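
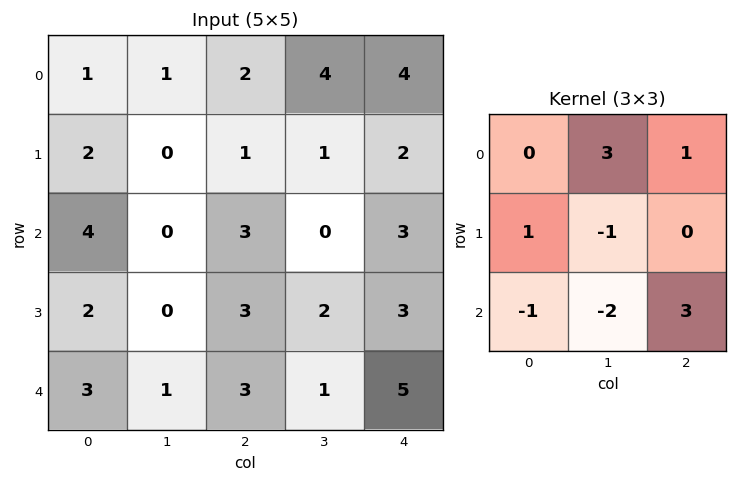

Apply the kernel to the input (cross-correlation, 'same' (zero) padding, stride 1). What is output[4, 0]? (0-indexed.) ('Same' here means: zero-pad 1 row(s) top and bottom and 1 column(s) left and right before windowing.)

3

The receptive field on the zero-padded input at this output position is [0 2 0 / 0 3 1 / 0 0 0]. Elementwise product with the kernel and sum: 2·3 + 0·1 + 0·1 + 3·-1 + 0·-1 + 0·-2 + 0·3.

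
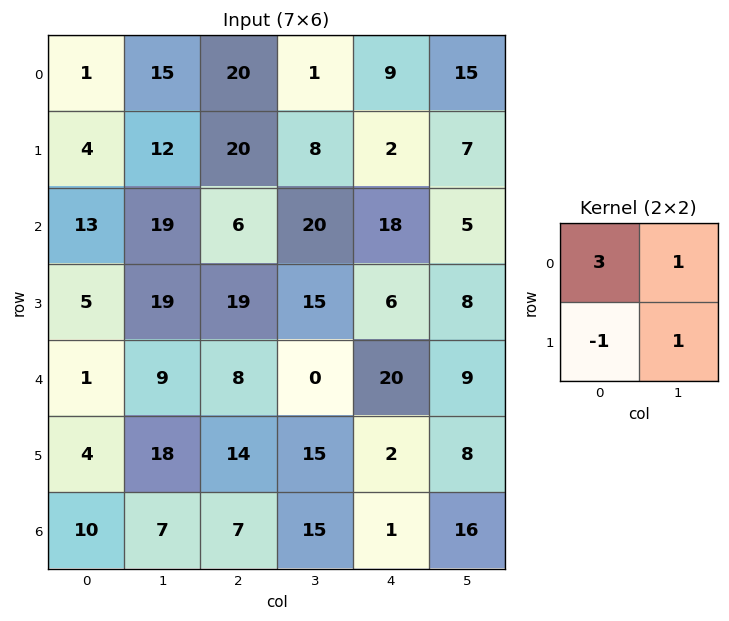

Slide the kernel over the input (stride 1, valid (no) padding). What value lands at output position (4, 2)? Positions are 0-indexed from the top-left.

25

The receptive field on the input at this output position is [8 0 / 14 15]. Elementwise product with the kernel and sum: 8·3 + 0·1 + 14·-1 + 15·1.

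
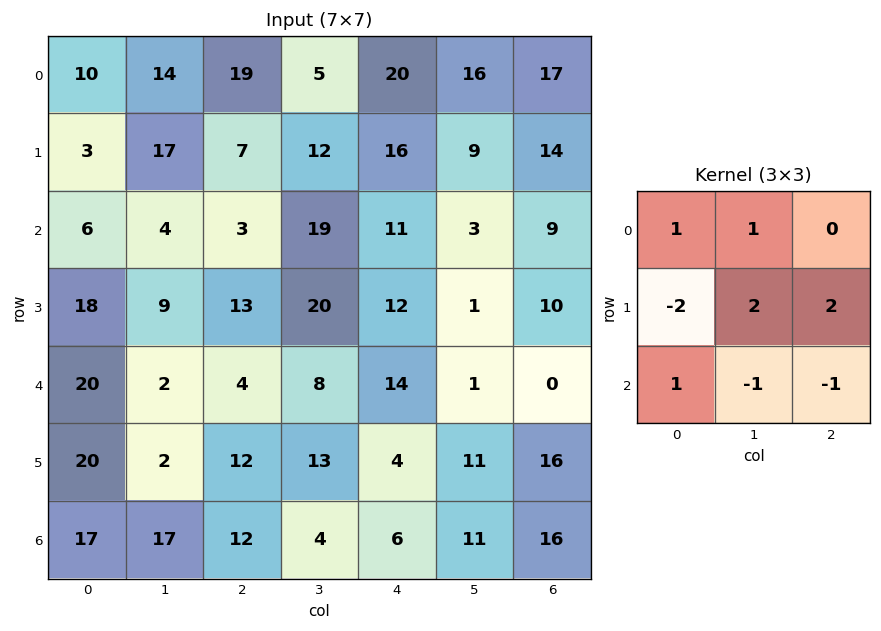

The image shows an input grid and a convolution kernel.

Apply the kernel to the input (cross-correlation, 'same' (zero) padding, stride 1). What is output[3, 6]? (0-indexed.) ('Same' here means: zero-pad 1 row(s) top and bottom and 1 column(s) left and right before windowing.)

The receptive field on the zero-padded input at this output position is [3 9 0 / 1 10 0 / 1 0 0]. Elementwise product with the kernel and sum: 3·1 + 9·1 + 1·-2 + 10·2 + 0·2 + 1·1 + 0·-1 + 0·-1.

31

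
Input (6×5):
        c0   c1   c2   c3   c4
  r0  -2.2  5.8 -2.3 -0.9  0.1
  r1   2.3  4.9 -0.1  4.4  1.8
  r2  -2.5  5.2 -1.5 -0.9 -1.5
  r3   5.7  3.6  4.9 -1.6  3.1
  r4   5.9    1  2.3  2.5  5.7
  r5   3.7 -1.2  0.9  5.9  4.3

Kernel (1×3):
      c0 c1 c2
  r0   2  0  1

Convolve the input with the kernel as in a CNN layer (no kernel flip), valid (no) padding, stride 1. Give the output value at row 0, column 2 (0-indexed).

-4.5

The receptive field on the input at this output position is [-2.3 -0.9 0.1]. Elementwise product with the kernel and sum: -2.3·2 + 0.1·1.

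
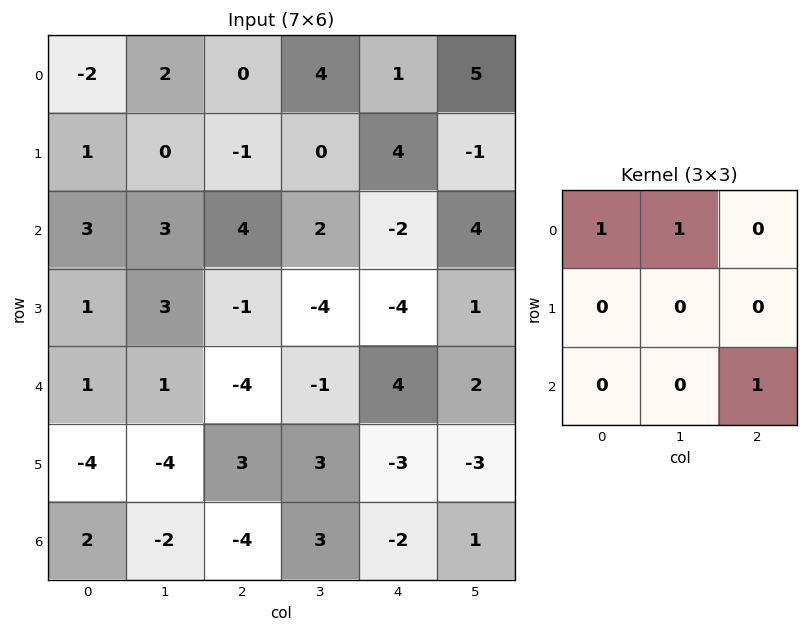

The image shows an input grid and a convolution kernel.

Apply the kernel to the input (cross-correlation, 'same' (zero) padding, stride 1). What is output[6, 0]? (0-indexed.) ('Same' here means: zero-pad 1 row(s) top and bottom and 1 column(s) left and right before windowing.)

-4

The receptive field on the zero-padded input at this output position is [0 -4 -4 / 0 2 -2 / 0 0 0]. Elementwise product with the kernel and sum: 0·1 + -4·1 + 0·1.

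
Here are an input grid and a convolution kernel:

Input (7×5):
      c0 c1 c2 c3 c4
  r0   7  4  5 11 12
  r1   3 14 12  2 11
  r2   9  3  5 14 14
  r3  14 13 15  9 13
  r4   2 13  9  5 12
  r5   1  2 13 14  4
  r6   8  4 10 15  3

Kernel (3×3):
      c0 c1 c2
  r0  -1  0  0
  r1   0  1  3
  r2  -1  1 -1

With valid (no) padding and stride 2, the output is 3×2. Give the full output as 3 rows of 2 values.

Output[0,0]: The receptive field on the input at this output position is [7 4 5 / 3 14 12 / 9 3 5]. Elementwise product with the kernel and sum: 7·-1 + 14·1 + 12·3 + 9·-1 + 3·1 + 5·-1.
Output[0,1]: The receptive field on the input at this output position is [5 11 12 / 12 2 11 / 5 14 14]. Elementwise product with the kernel and sum: 5·-1 + 2·1 + 11·3 + 5·-1 + 14·1 + 14·-1.

32 25
51 27
25 19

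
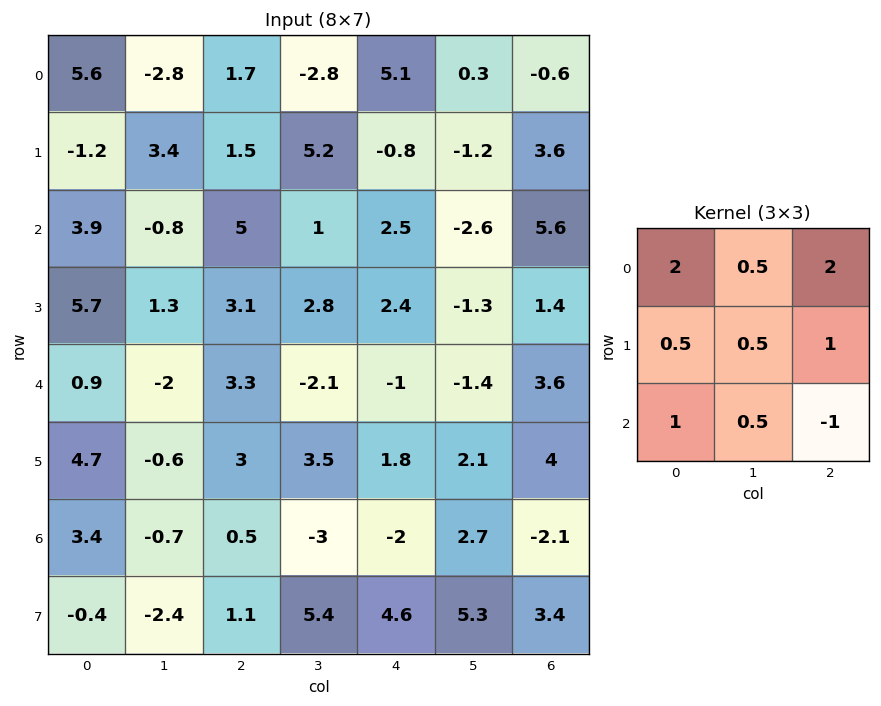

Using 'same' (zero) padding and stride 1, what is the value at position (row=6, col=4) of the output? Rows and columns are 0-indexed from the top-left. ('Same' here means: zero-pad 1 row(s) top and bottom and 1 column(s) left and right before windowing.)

The receptive field on the zero-padded input at this output position is [3.5 1.8 2.1 / -3 -2 2.7 / 5.4 4.6 5.3]. Elementwise product with the kernel and sum: 3.5·2 + 1.8·0.5 + 2.1·2 + -3·0.5 + -2·0.5 + 2.7·1 + 5.4·1 + 4.6·0.5 + 5.3·-1.

14.7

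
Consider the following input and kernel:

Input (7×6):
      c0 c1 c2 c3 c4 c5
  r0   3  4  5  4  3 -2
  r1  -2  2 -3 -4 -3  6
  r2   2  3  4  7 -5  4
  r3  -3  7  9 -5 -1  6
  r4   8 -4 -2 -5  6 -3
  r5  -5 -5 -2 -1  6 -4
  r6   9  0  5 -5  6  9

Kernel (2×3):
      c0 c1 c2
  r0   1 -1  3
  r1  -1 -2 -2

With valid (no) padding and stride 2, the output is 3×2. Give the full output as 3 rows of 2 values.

18 27
-18 -15
25 13

Output[0,0]: The receptive field on the input at this output position is [3 4 5 / -2 2 -3]. Elementwise product with the kernel and sum: 3·1 + 4·-1 + 5·3 + -2·-1 + 2·-2 + -3·-2.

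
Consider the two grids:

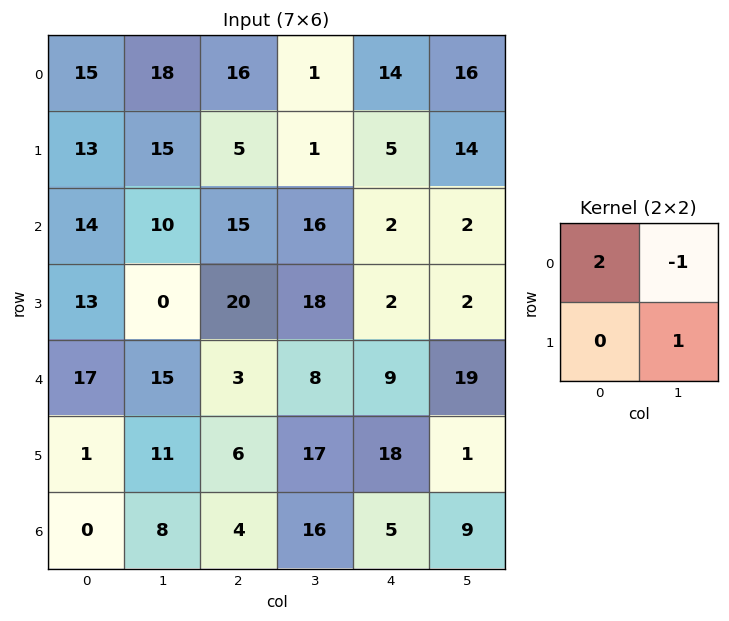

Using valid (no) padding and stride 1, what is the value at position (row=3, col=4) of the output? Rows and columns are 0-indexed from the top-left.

The receptive field on the input at this output position is [2 2 / 9 19]. Elementwise product with the kernel and sum: 2·2 + 2·-1 + 19·1.

21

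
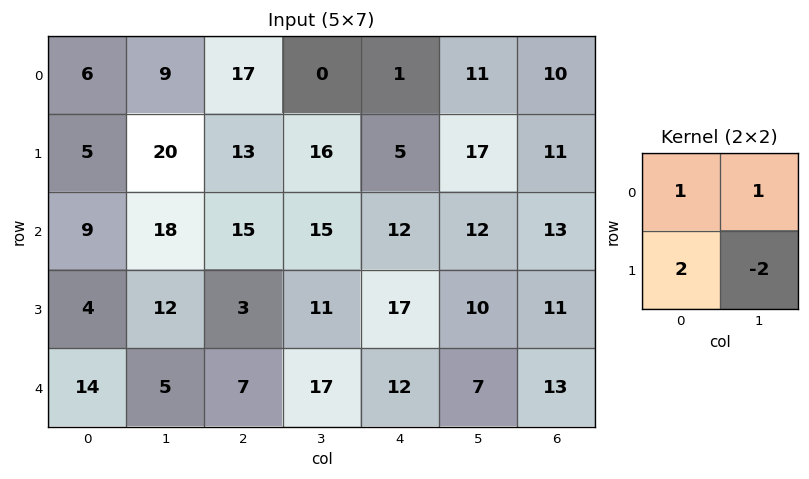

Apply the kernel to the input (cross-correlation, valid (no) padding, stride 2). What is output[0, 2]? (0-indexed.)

The receptive field on the input at this output position is [1 11 / 5 17]. Elementwise product with the kernel and sum: 1·1 + 11·1 + 5·2 + 17·-2.

-12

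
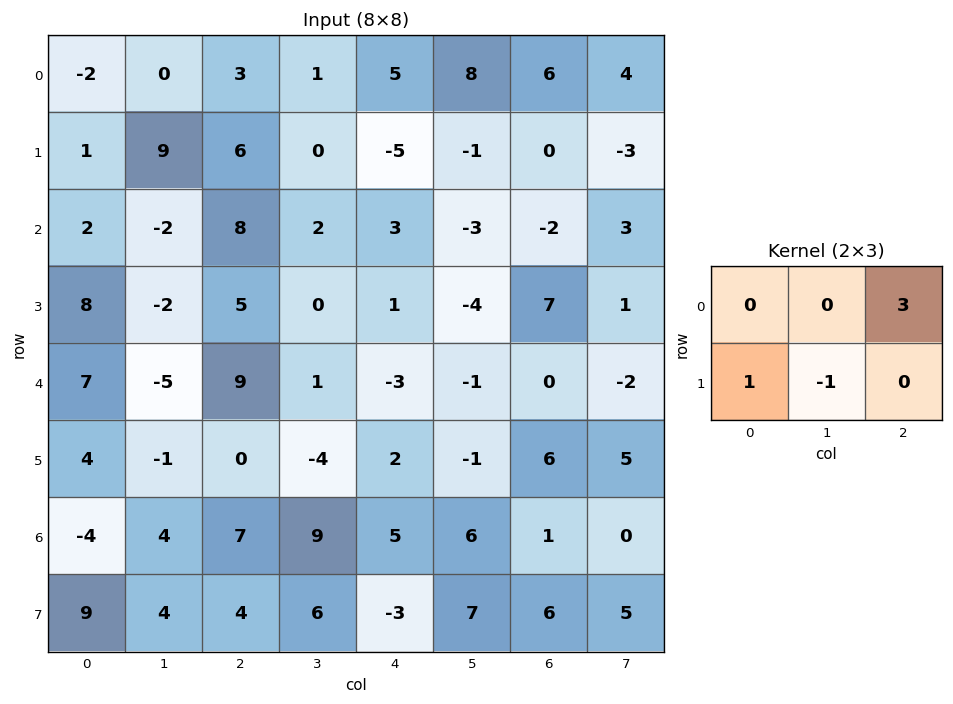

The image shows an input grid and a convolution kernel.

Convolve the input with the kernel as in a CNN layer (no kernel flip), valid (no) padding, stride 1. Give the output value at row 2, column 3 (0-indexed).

-10

The receptive field on the input at this output position is [2 3 -3 / 0 1 -4]. Elementwise product with the kernel and sum: -3·3 + 0·1 + 1·-1.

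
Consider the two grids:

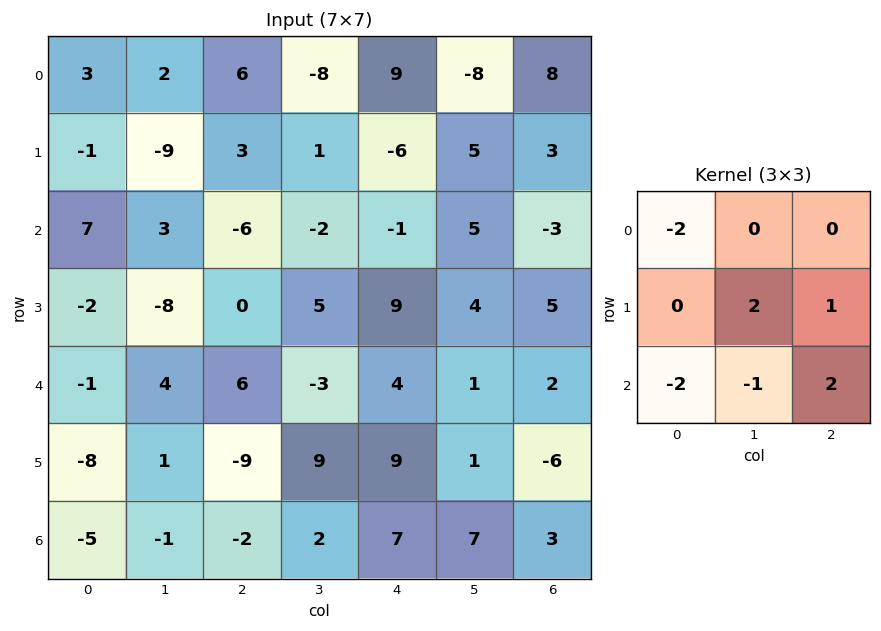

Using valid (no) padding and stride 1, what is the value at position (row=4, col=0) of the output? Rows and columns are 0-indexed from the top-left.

The receptive field on the input at this output position is [-1 4 6 / -8 1 -9 / -5 -1 -2]. Elementwise product with the kernel and sum: -1·-2 + 1·2 + -9·1 + -5·-2 + -1·-1 + -2·2.

2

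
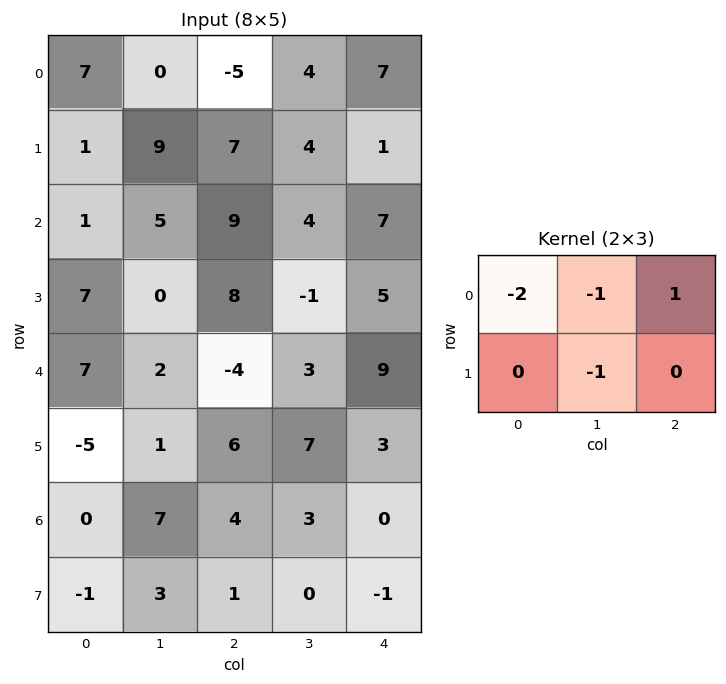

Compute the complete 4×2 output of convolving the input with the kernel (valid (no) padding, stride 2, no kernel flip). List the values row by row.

-28 9
2 -14
-21 7
-6 -11

Output[0,0]: The receptive field on the input at this output position is [7 0 -5 / 1 9 7]. Elementwise product with the kernel and sum: 7·-2 + 0·-1 + -5·1 + 9·-1.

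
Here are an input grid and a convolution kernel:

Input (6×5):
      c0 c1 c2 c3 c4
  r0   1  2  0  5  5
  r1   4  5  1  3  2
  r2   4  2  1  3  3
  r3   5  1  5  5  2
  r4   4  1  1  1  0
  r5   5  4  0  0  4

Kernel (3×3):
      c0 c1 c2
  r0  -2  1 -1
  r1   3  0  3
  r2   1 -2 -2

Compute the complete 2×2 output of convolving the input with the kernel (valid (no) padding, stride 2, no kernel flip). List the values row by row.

Output[0,0]: The receptive field on the input at this output position is [1 2 0 / 4 5 1 / 4 2 1]. Elementwise product with the kernel and sum: 1·-2 + 2·1 + 0·-1 + 4·3 + 1·3 + 4·1 + 2·-2 + 1·-2.

13 -2
23 18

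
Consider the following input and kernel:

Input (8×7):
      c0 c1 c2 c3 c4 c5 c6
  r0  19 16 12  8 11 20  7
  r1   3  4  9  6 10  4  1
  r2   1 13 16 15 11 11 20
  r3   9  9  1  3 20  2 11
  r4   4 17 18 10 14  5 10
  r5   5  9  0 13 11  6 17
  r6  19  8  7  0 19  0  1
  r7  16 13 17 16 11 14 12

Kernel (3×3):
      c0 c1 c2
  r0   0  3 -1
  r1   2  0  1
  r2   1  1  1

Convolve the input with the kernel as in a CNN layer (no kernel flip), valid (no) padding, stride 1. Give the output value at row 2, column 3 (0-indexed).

59

The receptive field on the input at this output position is [15 11 11 / 3 20 2 / 10 14 5]. Elementwise product with the kernel and sum: 11·3 + 11·-1 + 3·2 + 2·1 + 10·1 + 14·1 + 5·1.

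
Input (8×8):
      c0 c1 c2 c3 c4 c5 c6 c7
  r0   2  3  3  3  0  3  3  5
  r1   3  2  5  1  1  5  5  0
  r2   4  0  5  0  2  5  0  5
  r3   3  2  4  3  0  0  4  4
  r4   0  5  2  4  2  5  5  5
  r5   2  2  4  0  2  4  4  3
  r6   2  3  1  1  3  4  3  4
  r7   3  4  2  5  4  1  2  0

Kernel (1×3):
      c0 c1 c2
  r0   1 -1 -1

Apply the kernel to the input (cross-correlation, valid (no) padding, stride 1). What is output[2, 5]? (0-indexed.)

0

The receptive field on the input at this output position is [5 0 5]. Elementwise product with the kernel and sum: 5·1 + 0·-1 + 5·-1.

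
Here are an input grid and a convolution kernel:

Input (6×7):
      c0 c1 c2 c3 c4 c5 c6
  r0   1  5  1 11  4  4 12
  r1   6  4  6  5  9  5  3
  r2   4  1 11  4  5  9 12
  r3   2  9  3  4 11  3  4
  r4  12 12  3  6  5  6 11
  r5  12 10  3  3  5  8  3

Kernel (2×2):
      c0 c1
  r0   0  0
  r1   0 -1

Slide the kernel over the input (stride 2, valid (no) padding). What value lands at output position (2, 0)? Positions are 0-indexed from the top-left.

The receptive field on the input at this output position is [12 12 / 12 10]. Elementwise product with the kernel and sum: 10·-1.

-10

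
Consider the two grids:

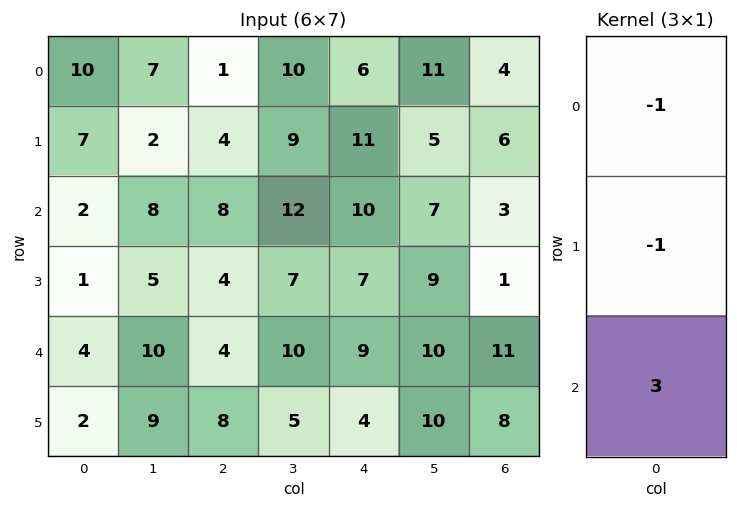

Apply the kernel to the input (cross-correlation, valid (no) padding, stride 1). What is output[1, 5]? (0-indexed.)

15

The receptive field on the input at this output position is [5 / 7 / 9]. Elementwise product with the kernel and sum: 5·-1 + 7·-1 + 9·3.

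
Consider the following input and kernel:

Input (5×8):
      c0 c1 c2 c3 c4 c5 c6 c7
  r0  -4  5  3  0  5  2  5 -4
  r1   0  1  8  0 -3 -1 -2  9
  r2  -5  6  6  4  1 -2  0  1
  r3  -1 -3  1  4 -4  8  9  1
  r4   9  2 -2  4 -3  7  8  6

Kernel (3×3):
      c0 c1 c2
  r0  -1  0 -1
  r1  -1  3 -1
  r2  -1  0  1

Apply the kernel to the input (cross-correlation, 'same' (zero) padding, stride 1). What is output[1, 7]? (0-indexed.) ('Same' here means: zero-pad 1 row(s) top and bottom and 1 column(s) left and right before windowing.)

The receptive field on the zero-padded input at this output position is [5 -4 0 / -2 9 0 / 0 1 0]. Elementwise product with the kernel and sum: 5·-1 + 0·-1 + -2·-1 + 9·3 + 0·-1 + 0·-1 + 0·1.

24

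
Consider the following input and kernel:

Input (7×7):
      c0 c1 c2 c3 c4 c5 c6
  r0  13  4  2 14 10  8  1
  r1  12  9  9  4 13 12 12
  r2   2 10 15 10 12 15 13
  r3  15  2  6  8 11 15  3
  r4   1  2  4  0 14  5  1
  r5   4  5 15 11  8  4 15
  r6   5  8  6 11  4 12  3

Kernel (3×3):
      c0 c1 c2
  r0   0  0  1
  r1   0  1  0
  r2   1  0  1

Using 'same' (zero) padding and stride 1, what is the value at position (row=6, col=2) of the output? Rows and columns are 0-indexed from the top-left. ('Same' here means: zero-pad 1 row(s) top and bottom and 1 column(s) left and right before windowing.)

17

The receptive field on the zero-padded input at this output position is [5 15 11 / 8 6 11 / 0 0 0]. Elementwise product with the kernel and sum: 11·1 + 6·1 + 0·1 + 0·1.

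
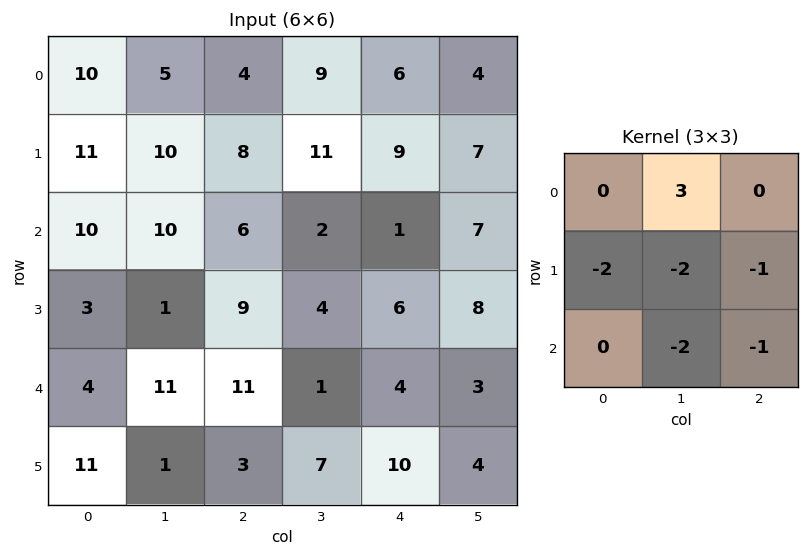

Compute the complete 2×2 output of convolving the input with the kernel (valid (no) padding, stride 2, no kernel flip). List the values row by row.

-61 -25
-20 -32

Output[0,0]: The receptive field on the input at this output position is [10 5 4 / 11 10 8 / 10 10 6]. Elementwise product with the kernel and sum: 5·3 + 11·-2 + 10·-2 + 8·-1 + 10·-2 + 6·-1.
Output[0,1]: The receptive field on the input at this output position is [4 9 6 / 8 11 9 / 6 2 1]. Elementwise product with the kernel and sum: 9·3 + 8·-2 + 11·-2 + 9·-1 + 2·-2 + 1·-1.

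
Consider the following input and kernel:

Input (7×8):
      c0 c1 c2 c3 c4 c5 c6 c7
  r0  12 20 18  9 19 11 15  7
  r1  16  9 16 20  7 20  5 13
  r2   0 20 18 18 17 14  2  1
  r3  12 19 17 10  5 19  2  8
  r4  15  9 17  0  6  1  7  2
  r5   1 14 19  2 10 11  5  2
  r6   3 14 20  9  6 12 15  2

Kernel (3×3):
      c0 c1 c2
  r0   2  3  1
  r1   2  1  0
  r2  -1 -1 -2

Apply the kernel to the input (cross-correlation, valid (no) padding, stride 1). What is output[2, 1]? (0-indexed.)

141

The receptive field on the input at this output position is [20 18 18 / 19 17 10 / 9 17 0]. Elementwise product with the kernel and sum: 20·2 + 18·3 + 18·1 + 19·2 + 17·1 + 9·-1 + 17·-1 + 0·-2.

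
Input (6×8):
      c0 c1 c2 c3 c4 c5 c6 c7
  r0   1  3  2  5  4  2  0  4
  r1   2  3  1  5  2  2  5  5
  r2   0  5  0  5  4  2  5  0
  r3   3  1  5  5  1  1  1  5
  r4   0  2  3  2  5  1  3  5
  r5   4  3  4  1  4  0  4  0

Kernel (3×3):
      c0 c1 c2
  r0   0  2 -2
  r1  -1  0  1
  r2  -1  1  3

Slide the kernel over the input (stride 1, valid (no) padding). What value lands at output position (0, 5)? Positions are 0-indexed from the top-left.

The receptive field on the input at this output position is [2 0 4 / 2 5 5 / 2 5 0]. Elementwise product with the kernel and sum: 0·2 + 4·-2 + 2·-1 + 5·1 + 2·-1 + 5·1 + 0·3.

-2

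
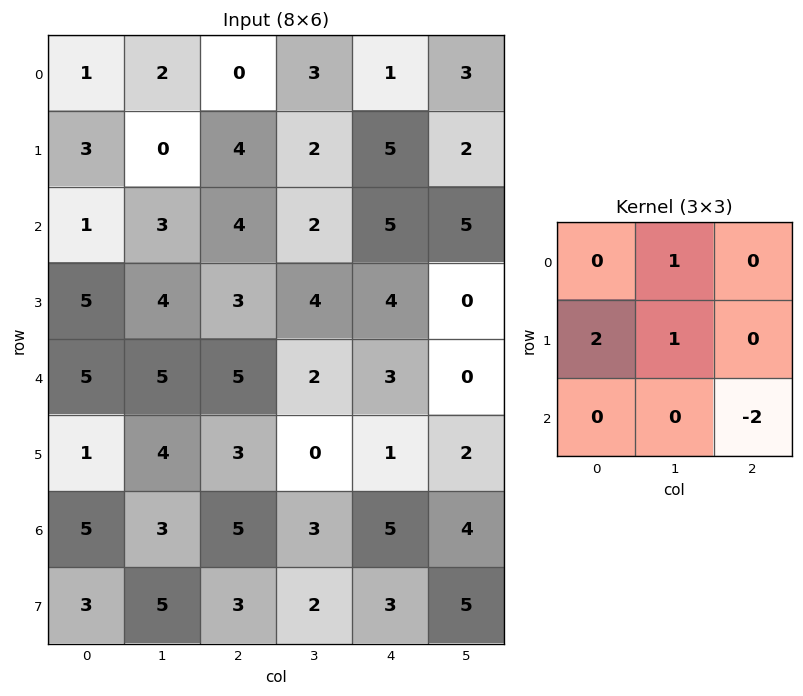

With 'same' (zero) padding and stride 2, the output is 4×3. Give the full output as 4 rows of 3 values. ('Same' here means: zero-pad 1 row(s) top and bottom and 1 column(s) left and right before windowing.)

1 0 3
-4 6 14
2 18 7
-4 10 2

Output[0,0]: The receptive field on the zero-padded input at this output position is [0 0 0 / 0 1 2 / 0 3 0]. Elementwise product with the kernel and sum: 0·1 + 0·2 + 1·1 + 0·-2.
Output[0,1]: The receptive field on the zero-padded input at this output position is [0 0 0 / 2 0 3 / 0 4 2]. Elementwise product with the kernel and sum: 0·1 + 2·2 + 0·1 + 2·-2.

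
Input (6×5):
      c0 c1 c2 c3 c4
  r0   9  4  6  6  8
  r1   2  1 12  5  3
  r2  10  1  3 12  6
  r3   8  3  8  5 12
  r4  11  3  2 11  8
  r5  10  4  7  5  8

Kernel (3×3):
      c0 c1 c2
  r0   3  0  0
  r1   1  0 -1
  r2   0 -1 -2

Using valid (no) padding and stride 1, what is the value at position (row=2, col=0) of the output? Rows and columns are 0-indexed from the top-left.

23

The receptive field on the input at this output position is [10 1 3 / 8 3 8 / 11 3 2]. Elementwise product with the kernel and sum: 10·3 + 8·1 + 8·-1 + 3·-1 + 2·-2.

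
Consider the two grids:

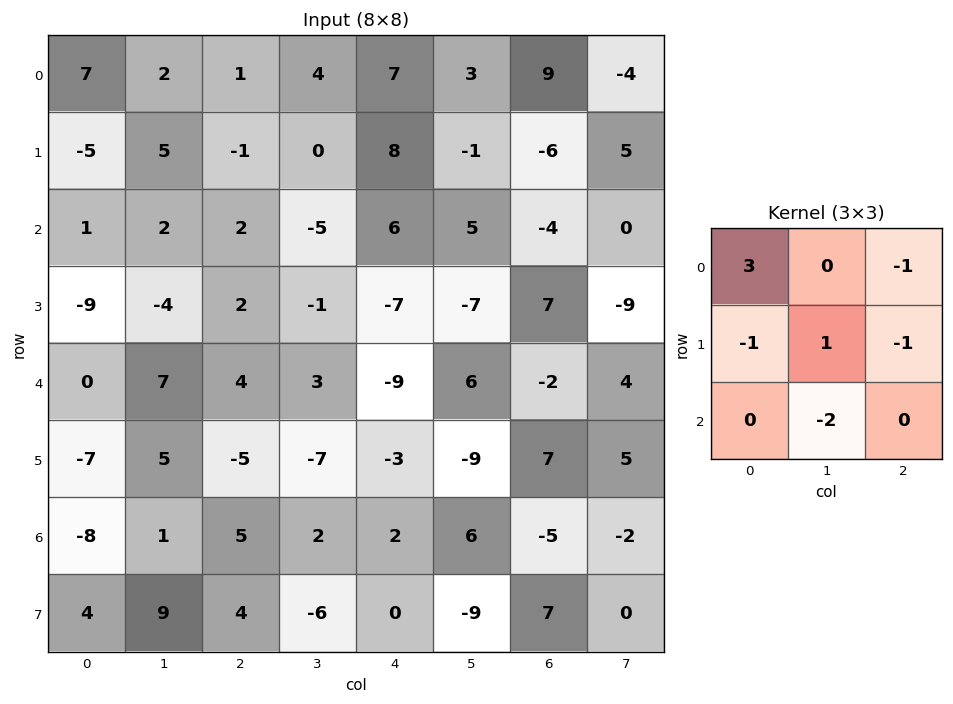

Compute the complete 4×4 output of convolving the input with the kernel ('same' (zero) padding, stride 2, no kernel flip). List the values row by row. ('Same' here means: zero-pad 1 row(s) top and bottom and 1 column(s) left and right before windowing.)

Output[0,0]: The receptive field on the zero-padded input at this output position is [0 0 0 / 0 7 2 / 0 -5 5]. Elementwise product with the kernel and sum: 0·3 + 0·-1 + 0·-1 + 7·1 + 2·-1 + -5·-2.

15 -3 -16 22
12 16 21 -31
11 -7 -8 -38
-22 16 -18 -55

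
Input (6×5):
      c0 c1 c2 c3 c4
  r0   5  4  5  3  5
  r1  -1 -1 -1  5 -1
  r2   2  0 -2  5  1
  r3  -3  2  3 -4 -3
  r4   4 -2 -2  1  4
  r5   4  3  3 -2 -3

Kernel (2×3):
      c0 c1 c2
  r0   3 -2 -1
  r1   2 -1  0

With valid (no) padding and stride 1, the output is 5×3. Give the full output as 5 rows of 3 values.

Output[0,0]: The receptive field on the input at this output position is [5 4 5 / -1 -1 -1]. Elementwise product with the kernel and sum: 5·3 + 4·-2 + 5·-1 + -1·2 + -1·-1.
Output[0,1]: The receptive field on the input at this output position is [4 5 3 / -1 -1 5]. Elementwise product with the kernel and sum: 4·3 + 5·-2 + 3·-1 + -1·2 + -1·-1.

1 -2 -3
4 -4 -21
0 0 -7
-6 2 15
23 0 -4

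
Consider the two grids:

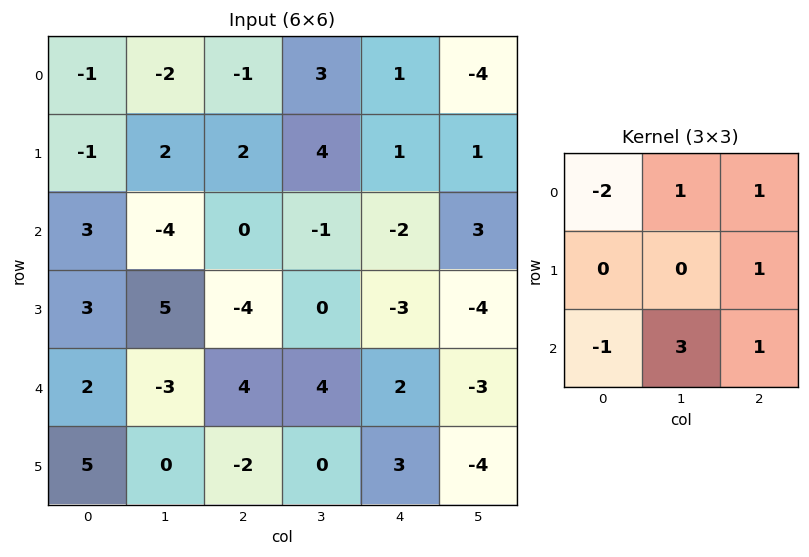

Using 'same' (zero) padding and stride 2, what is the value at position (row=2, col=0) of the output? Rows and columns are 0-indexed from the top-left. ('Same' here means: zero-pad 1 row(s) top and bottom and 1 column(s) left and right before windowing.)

The receptive field on the zero-padded input at this output position is [0 3 5 / 0 2 -3 / 0 5 0]. Elementwise product with the kernel and sum: 0·-2 + 3·1 + 5·1 + -3·1 + 0·-1 + 5·3 + 0·1.

20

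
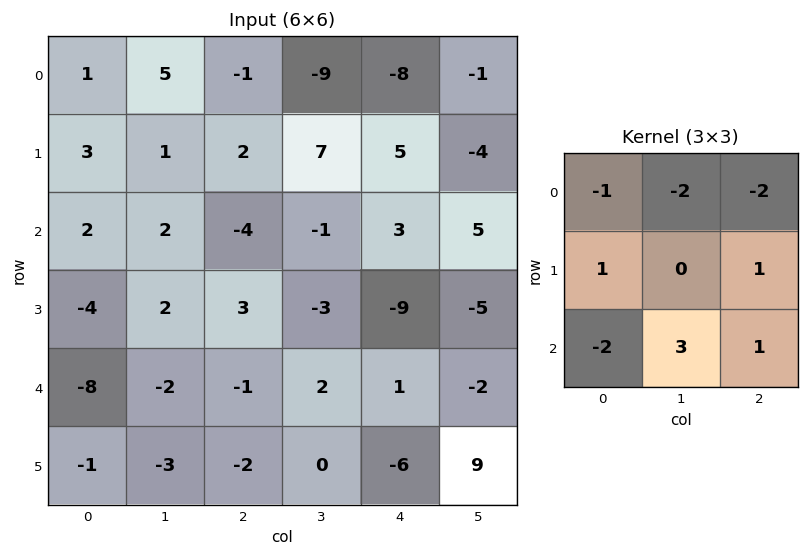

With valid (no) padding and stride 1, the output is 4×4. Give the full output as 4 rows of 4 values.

-6 6 50 46
6 -16 -51 -31
10 10 3 -26
-24 -2 19 22

Output[0,0]: The receptive field on the input at this output position is [1 5 -1 / 3 1 2 / 2 2 -4]. Elementwise product with the kernel and sum: 1·-1 + 5·-2 + -1·-2 + 3·1 + 2·1 + 2·-2 + 2·3 + -4·1.
Output[0,1]: The receptive field on the input at this output position is [5 -1 -9 / 1 2 7 / 2 -4 -1]. Elementwise product with the kernel and sum: 5·-1 + -1·-2 + -9·-2 + 1·1 + 7·1 + 2·-2 + -4·3 + -1·1.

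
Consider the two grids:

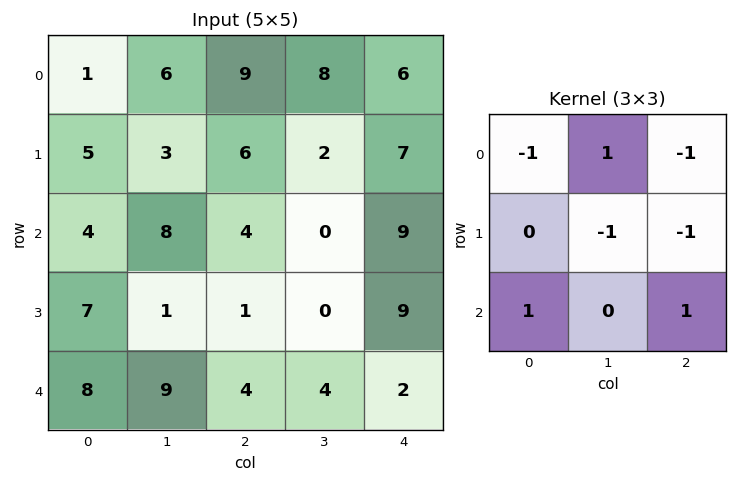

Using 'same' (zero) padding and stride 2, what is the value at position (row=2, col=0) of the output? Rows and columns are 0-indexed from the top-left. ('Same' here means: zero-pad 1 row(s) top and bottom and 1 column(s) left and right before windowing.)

The receptive field on the zero-padded input at this output position is [0 7 1 / 0 8 9 / 0 0 0]. Elementwise product with the kernel and sum: 0·-1 + 7·1 + 1·-1 + 8·-1 + 9·-1 + 0·1 + 0·1.

-11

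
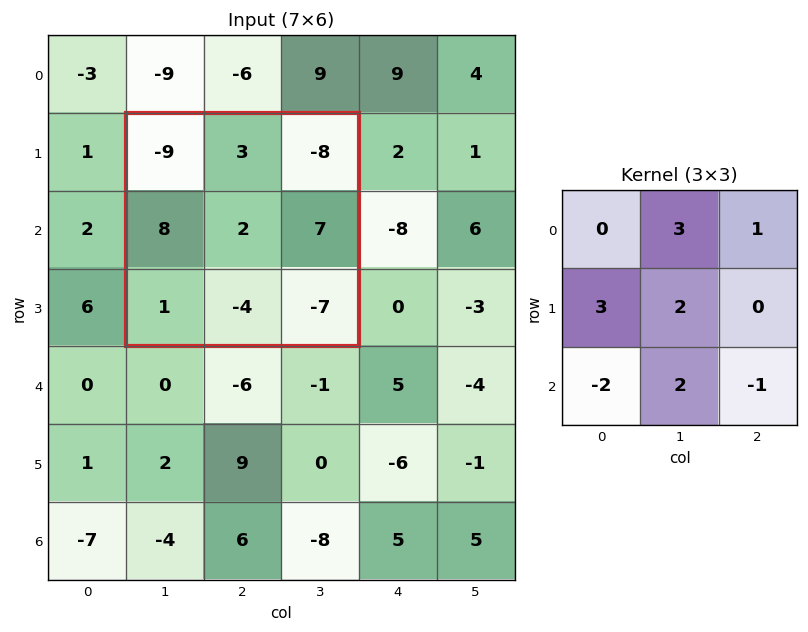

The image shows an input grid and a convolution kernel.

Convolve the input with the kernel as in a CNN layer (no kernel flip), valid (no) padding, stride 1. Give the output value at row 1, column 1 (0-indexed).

26

The receptive field on the input at this output position is [-9 3 -8 / 8 2 7 / 1 -4 -7]. Elementwise product with the kernel and sum: 3·3 + -8·1 + 8·3 + 2·2 + 1·-2 + -4·2 + -7·-1.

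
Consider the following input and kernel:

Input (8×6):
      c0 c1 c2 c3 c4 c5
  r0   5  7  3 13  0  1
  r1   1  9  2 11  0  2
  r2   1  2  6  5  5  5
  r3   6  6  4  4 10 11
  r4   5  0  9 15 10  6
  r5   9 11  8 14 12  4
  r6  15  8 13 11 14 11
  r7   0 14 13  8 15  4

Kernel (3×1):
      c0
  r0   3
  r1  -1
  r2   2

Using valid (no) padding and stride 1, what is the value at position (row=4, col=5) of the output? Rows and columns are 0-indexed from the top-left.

36

The receptive field on the input at this output position is [6 / 4 / 11]. Elementwise product with the kernel and sum: 6·3 + 4·-1 + 11·2.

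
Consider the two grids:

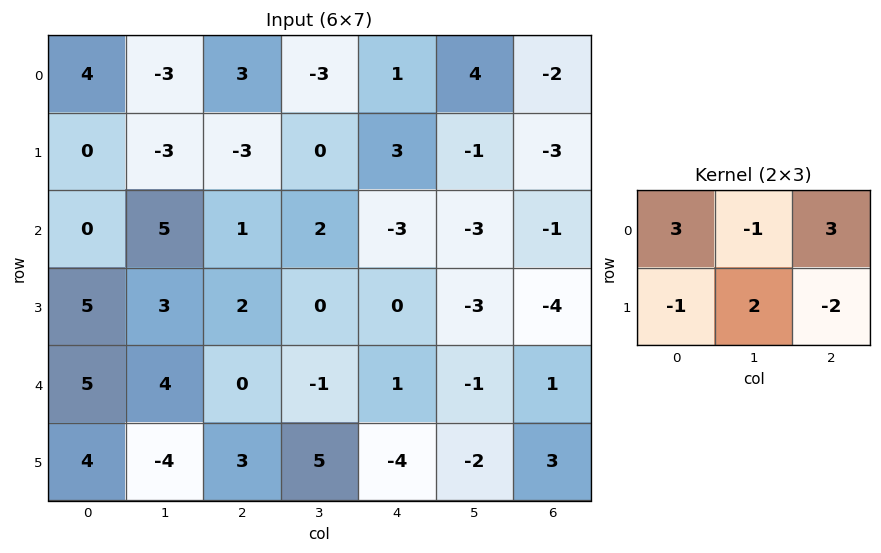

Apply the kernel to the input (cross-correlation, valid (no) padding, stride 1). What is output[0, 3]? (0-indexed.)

10

The receptive field on the input at this output position is [-3 1 4 / 0 3 -1]. Elementwise product with the kernel and sum: -3·3 + 1·-1 + 4·3 + 0·-1 + 3·2 + -1·-2.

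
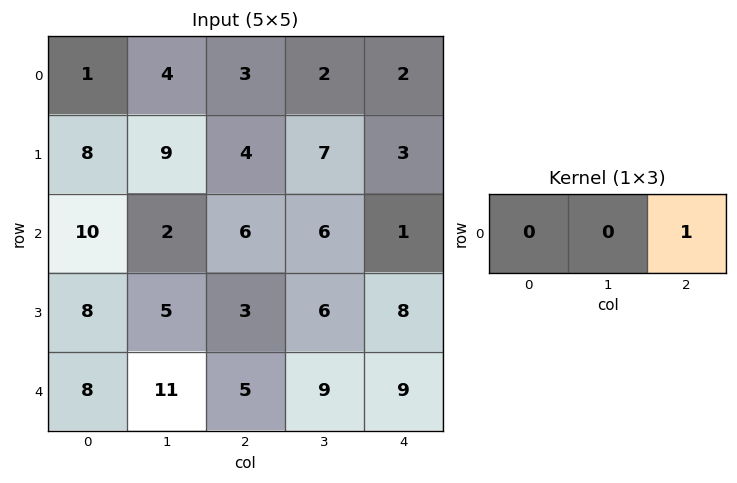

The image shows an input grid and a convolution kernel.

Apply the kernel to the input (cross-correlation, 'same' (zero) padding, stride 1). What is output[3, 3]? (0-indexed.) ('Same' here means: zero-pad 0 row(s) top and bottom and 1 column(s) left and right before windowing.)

The receptive field on the zero-padded input at this output position is [3 6 8]. Elementwise product with the kernel and sum: 8·1.

8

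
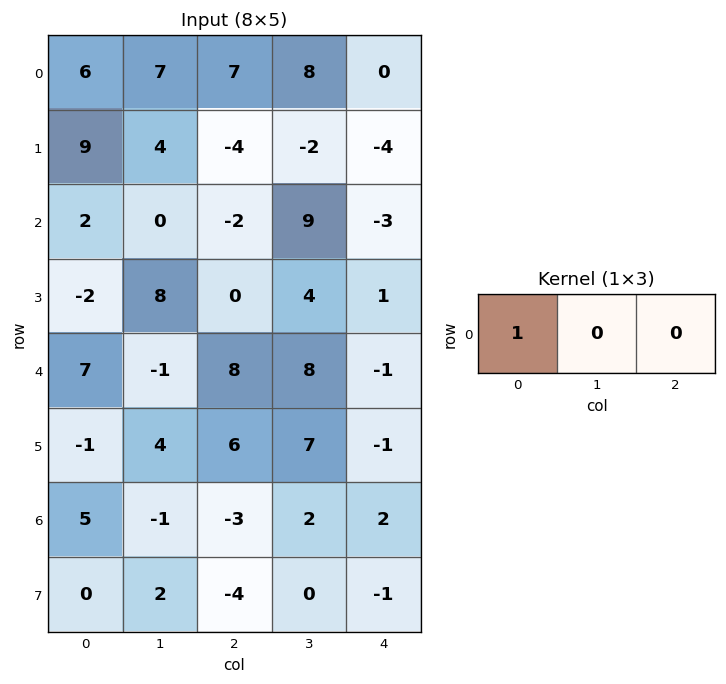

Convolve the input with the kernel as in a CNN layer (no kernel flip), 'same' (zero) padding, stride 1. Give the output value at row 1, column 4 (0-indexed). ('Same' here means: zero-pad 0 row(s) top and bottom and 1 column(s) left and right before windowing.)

The receptive field on the zero-padded input at this output position is [-2 -4 0]. Elementwise product with the kernel and sum: -2·1.

-2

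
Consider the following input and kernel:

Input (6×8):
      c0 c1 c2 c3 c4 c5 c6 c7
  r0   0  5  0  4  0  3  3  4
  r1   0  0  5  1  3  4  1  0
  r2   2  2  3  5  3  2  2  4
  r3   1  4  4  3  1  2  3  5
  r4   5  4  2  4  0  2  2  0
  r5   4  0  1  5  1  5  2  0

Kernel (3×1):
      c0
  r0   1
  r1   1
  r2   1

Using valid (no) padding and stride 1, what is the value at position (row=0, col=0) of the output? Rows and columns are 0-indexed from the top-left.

The receptive field on the input at this output position is [0 / 0 / 2]. Elementwise product with the kernel and sum: 0·1 + 0·1 + 2·1.

2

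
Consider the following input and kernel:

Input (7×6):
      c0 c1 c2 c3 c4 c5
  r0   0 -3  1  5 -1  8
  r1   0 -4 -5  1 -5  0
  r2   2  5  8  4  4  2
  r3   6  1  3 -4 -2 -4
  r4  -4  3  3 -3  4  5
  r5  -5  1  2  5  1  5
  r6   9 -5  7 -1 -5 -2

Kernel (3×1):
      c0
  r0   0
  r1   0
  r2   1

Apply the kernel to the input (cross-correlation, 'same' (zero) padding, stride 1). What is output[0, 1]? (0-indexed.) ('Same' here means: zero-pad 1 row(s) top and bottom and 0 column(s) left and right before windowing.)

The receptive field on the zero-padded input at this output position is [0 / -3 / -4]. Elementwise product with the kernel and sum: -4·1.

-4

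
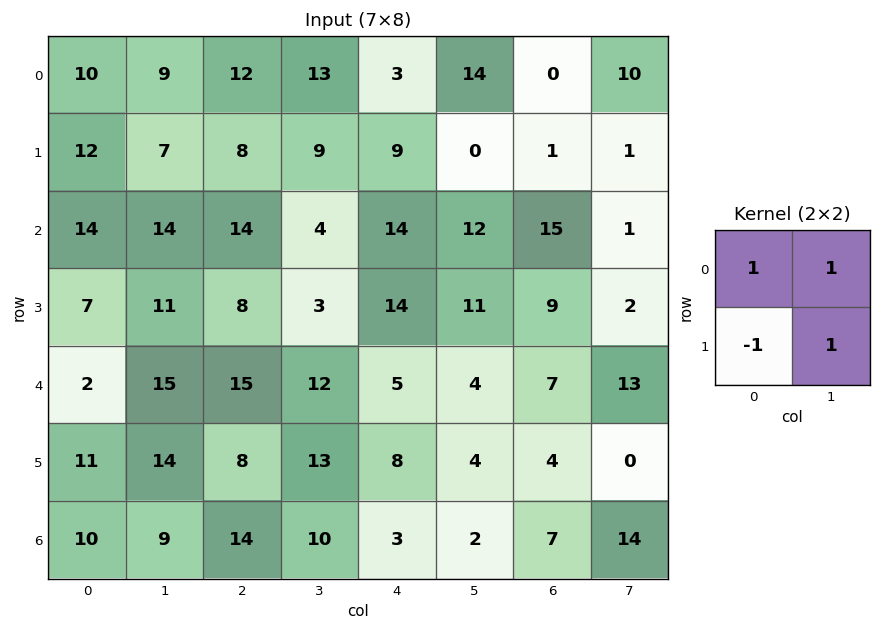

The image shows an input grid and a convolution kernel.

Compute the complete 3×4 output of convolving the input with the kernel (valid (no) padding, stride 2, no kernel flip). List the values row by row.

Output[0,0]: The receptive field on the input at this output position is [10 9 / 12 7]. Elementwise product with the kernel and sum: 10·1 + 9·1 + 12·-1 + 7·1.

14 26 8 10
32 13 23 9
20 32 5 16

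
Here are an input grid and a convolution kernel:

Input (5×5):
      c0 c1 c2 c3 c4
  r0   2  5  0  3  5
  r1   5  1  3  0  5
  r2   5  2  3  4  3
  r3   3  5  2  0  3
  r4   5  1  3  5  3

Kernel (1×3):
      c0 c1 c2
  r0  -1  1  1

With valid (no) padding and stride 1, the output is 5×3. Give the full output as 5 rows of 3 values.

Output[0,0]: The receptive field on the input at this output position is [2 5 0]. Elementwise product with the kernel and sum: 2·-1 + 5·1 + 0·1.
Output[0,1]: The receptive field on the input at this output position is [5 0 3]. Elementwise product with the kernel and sum: 5·-1 + 0·1 + 3·1.

3 -2 8
-1 2 2
0 5 4
4 -3 1
-1 7 5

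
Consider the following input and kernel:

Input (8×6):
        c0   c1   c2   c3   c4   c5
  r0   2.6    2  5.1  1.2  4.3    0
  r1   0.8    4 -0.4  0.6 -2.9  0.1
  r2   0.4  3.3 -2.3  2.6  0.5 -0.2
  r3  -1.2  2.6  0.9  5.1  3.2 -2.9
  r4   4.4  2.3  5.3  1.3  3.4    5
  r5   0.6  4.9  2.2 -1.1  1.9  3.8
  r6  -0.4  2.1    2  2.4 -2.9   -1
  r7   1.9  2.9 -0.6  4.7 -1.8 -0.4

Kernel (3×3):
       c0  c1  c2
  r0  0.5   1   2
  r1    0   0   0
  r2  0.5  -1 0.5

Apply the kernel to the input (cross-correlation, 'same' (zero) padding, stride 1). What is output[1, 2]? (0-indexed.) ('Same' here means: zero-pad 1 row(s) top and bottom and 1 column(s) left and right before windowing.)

13.75

The receptive field on the zero-padded input at this output position is [2 5.1 1.2 / 4 -0.4 0.6 / 3.3 -2.3 2.6]. Elementwise product with the kernel and sum: 2·0.5 + 5.1·1 + 1.2·2 + 3.3·0.5 + -2.3·-1 + 2.6·0.5.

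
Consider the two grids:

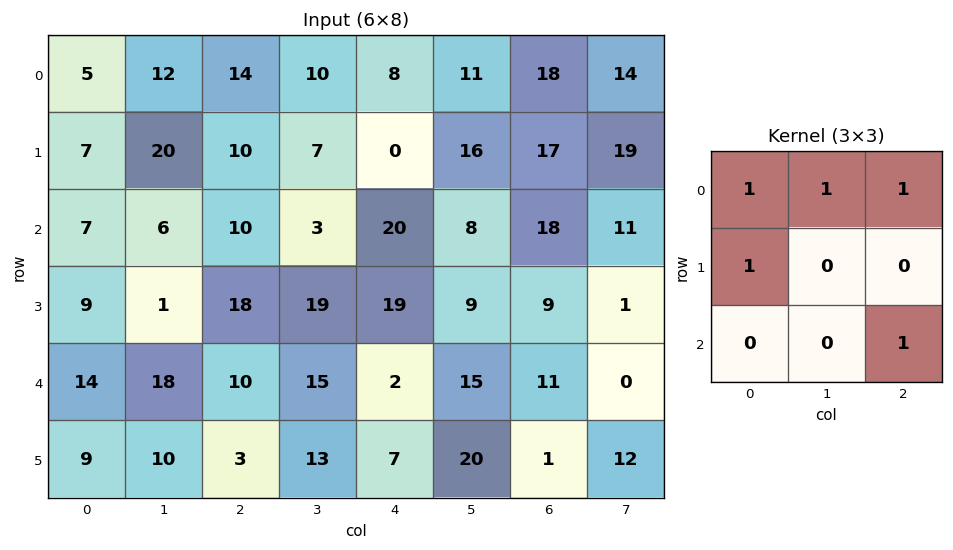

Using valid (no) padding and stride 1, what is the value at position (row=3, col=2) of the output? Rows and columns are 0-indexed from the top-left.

73

The receptive field on the input at this output position is [18 19 19 / 10 15 2 / 3 13 7]. Elementwise product with the kernel and sum: 18·1 + 19·1 + 19·1 + 10·1 + 7·1.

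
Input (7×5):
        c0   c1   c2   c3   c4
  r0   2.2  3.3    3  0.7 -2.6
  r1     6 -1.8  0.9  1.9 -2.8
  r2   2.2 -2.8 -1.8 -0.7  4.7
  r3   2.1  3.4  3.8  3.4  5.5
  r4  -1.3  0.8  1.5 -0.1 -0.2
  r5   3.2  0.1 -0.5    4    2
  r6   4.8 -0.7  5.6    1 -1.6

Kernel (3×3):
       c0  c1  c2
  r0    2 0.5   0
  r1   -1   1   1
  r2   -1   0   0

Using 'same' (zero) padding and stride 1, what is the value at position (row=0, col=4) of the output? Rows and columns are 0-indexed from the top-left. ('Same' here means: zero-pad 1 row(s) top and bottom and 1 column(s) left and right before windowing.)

The receptive field on the zero-padded input at this output position is [0 0 0 / 0.7 -2.6 0 / 1.9 -2.8 0]. Elementwise product with the kernel and sum: 0·2 + 0·0.5 + 0.7·-1 + -2.6·1 + 0·1 + 1.9·-1.

-5.2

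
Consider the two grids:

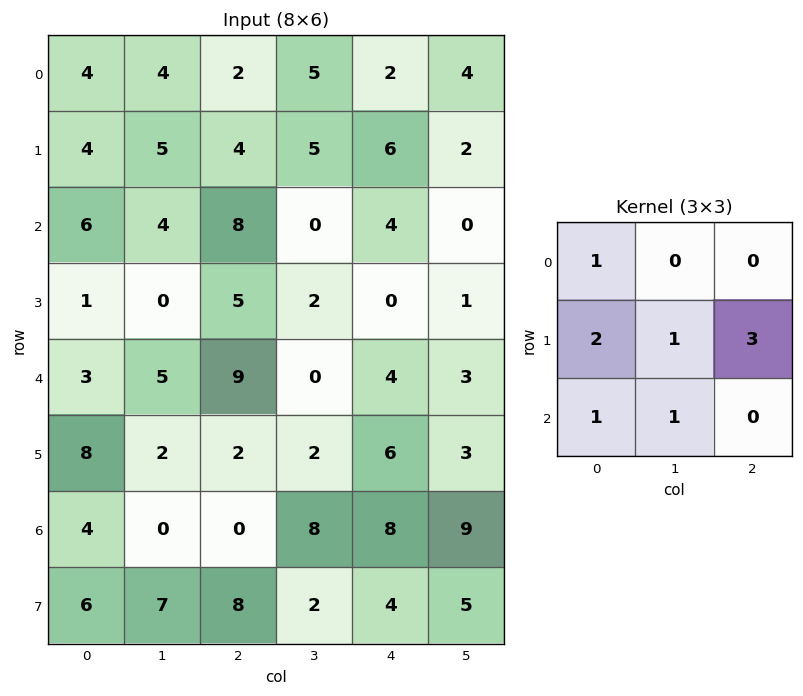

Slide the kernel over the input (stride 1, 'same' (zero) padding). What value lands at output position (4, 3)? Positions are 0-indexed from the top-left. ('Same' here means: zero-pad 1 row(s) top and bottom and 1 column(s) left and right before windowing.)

The receptive field on the zero-padded input at this output position is [5 2 0 / 9 0 4 / 2 2 6]. Elementwise product with the kernel and sum: 5·1 + 9·2 + 0·1 + 4·3 + 2·1 + 2·1.

39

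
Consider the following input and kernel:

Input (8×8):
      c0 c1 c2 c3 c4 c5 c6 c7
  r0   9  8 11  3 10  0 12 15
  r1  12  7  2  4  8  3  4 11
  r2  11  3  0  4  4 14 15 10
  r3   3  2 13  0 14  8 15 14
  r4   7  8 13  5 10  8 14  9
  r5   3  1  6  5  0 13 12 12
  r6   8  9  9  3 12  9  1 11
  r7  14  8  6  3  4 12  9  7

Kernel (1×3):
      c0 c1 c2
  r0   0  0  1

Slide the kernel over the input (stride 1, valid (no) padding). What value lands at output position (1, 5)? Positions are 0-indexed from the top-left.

11

The receptive field on the input at this output position is [3 4 11]. Elementwise product with the kernel and sum: 11·1.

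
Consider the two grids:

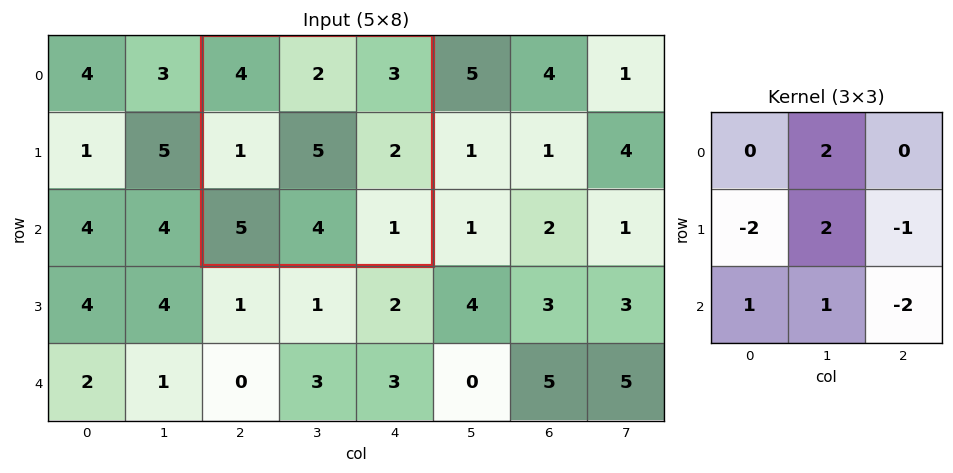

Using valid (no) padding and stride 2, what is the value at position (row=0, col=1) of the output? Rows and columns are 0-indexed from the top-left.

17

The receptive field on the input at this output position is [4 2 3 / 1 5 2 / 5 4 1]. Elementwise product with the kernel and sum: 2·2 + 1·-2 + 5·2 + 2·-1 + 5·1 + 4·1 + 1·-2.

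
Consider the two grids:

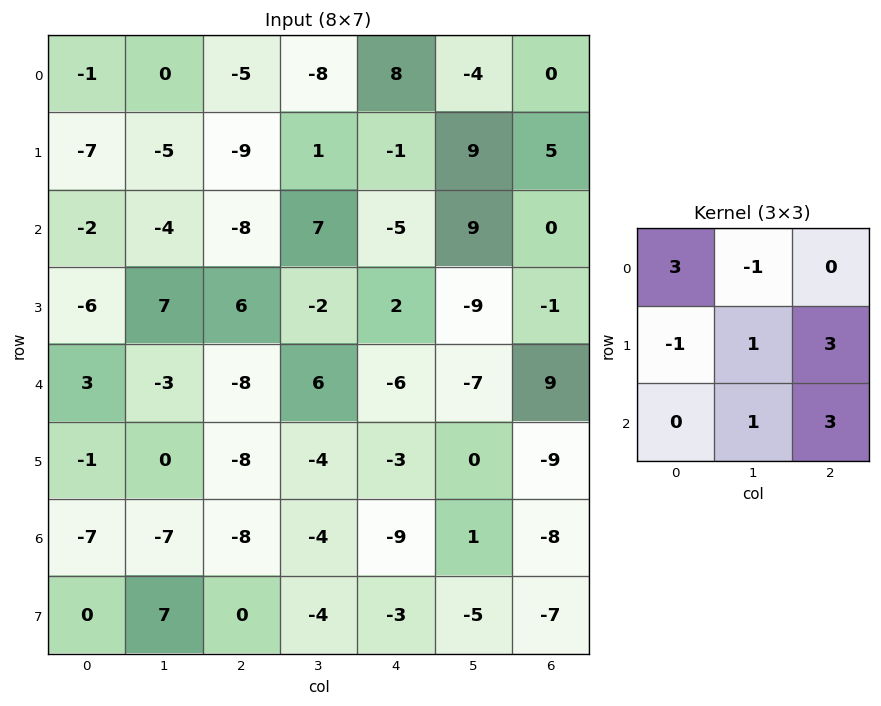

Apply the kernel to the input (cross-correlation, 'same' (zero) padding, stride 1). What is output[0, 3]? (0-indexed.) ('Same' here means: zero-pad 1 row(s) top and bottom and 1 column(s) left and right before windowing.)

19

The receptive field on the zero-padded input at this output position is [0 0 0 / -5 -8 8 / -9 1 -1]. Elementwise product with the kernel and sum: 0·3 + 0·-1 + -5·-1 + -8·1 + 8·3 + 1·1 + -1·3.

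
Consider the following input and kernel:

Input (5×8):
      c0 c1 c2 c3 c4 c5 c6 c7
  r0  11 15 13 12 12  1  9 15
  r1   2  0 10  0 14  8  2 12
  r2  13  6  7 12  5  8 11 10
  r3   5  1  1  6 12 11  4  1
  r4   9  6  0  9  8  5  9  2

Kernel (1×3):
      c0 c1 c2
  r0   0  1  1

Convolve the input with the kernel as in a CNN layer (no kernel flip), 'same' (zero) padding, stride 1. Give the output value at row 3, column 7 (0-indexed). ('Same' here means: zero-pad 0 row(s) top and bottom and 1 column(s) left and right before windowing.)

1

The receptive field on the zero-padded input at this output position is [4 1 0]. Elementwise product with the kernel and sum: 1·1 + 0·1.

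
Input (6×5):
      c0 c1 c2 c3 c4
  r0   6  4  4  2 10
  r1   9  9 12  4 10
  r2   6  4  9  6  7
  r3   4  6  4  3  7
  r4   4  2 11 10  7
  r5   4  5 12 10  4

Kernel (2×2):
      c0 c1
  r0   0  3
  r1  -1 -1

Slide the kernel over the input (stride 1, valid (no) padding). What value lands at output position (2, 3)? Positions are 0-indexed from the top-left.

The receptive field on the input at this output position is [6 7 / 3 7]. Elementwise product with the kernel and sum: 7·3 + 3·-1 + 7·-1.

11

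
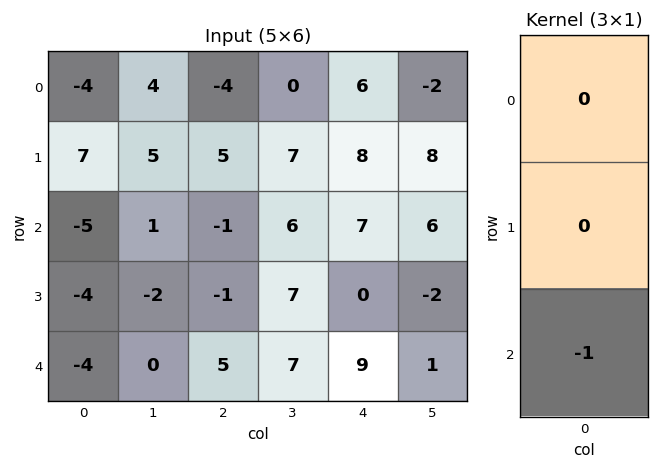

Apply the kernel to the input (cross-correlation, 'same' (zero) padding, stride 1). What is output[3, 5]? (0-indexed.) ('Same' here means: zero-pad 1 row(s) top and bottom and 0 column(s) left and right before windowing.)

The receptive field on the zero-padded input at this output position is [6 / -2 / 1]. Elementwise product with the kernel and sum: 1·-1.

-1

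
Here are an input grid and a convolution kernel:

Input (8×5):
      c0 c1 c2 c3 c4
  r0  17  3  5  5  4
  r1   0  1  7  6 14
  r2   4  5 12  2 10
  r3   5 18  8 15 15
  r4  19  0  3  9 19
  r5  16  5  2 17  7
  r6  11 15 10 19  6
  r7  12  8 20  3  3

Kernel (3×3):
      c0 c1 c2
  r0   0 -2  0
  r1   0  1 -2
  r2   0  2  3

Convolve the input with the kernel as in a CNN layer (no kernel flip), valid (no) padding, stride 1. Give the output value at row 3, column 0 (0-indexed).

The receptive field on the input at this output position is [5 18 8 / 19 0 3 / 16 5 2]. Elementwise product with the kernel and sum: 18·-2 + 0·1 + 3·-2 + 5·2 + 2·3.

-26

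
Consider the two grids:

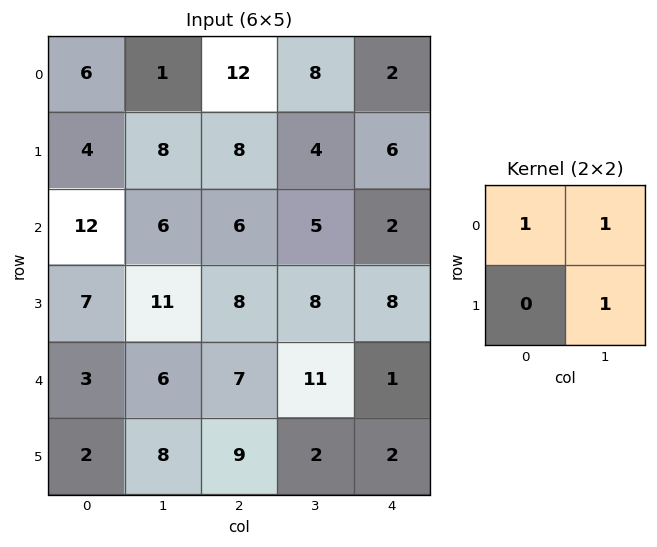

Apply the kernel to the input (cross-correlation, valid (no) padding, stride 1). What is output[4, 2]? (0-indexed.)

20

The receptive field on the input at this output position is [7 11 / 9 2]. Elementwise product with the kernel and sum: 7·1 + 11·1 + 2·1.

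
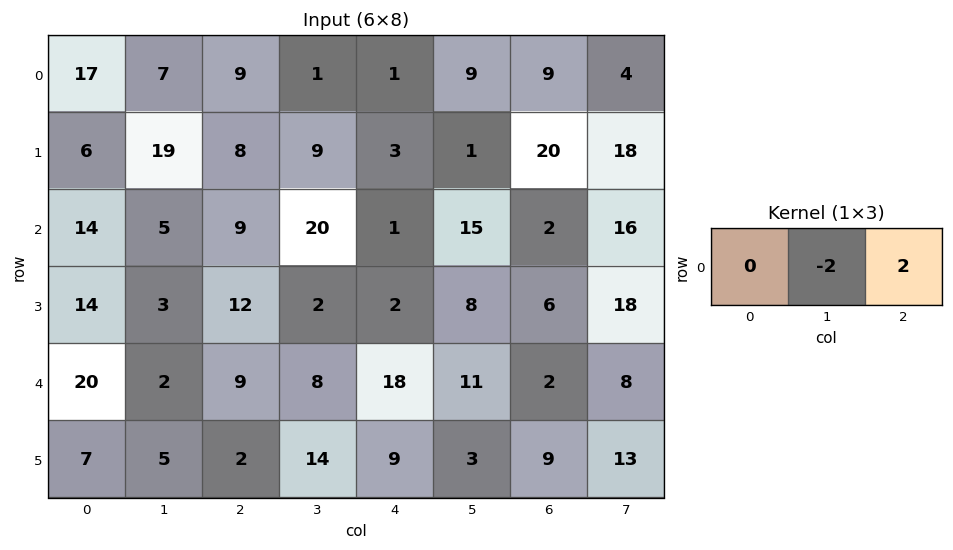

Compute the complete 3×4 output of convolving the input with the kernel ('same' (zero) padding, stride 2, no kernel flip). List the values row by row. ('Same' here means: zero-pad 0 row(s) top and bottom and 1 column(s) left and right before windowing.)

Output[0,0]: The receptive field on the zero-padded input at this output position is [0 17 7]. Elementwise product with the kernel and sum: 17·-2 + 7·2.

-20 -16 16 -10
-18 22 28 28
-36 -2 -14 12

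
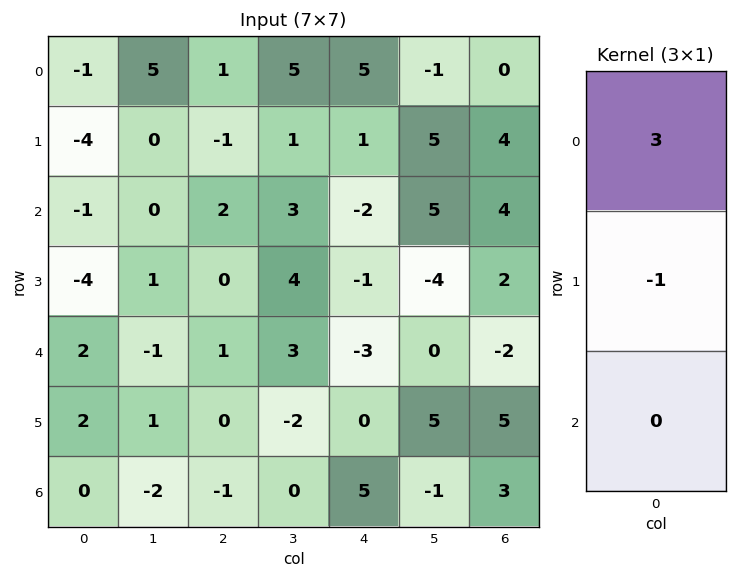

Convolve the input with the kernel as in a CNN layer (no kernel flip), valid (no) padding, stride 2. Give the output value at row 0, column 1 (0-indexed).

4

The receptive field on the input at this output position is [1 / -1 / 2]. Elementwise product with the kernel and sum: 1·3 + -1·-1.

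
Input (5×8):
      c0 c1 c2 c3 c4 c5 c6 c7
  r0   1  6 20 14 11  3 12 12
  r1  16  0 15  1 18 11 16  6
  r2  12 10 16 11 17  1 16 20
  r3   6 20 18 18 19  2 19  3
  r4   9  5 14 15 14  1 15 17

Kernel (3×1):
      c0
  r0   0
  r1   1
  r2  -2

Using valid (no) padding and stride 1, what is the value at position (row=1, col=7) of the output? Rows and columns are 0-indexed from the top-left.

14

The receptive field on the input at this output position is [6 / 20 / 3]. Elementwise product with the kernel and sum: 20·1 + 3·-2.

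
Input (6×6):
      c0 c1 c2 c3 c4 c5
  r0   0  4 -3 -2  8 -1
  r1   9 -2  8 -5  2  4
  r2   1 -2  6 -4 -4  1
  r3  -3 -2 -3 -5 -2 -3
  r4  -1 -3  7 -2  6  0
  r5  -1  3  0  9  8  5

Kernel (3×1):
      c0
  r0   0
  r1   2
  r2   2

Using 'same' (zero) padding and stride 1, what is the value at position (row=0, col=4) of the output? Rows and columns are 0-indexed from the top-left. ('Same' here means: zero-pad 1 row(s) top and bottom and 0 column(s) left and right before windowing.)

20

The receptive field on the zero-padded input at this output position is [0 / 8 / 2]. Elementwise product with the kernel and sum: 8·2 + 2·2.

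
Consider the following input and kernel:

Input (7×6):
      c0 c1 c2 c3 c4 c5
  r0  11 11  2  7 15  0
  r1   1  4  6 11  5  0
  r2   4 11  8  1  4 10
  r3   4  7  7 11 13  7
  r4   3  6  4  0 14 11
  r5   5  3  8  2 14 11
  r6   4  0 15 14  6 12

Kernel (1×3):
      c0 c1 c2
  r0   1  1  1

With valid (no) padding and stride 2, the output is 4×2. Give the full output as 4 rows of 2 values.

24 24
23 13
13 18
19 35

Output[0,0]: The receptive field on the input at this output position is [11 11 2]. Elementwise product with the kernel and sum: 11·1 + 11·1 + 2·1.
Output[0,1]: The receptive field on the input at this output position is [2 7 15]. Elementwise product with the kernel and sum: 2·1 + 7·1 + 15·1.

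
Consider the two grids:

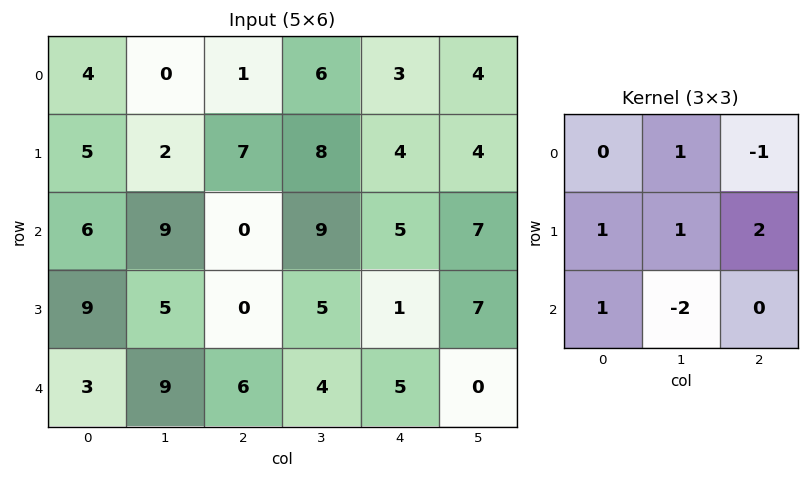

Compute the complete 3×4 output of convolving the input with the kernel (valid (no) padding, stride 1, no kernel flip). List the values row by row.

Output[0,0]: The receptive field on the input at this output position is [4 0 1 / 5 2 7 / 6 9 0]. Elementwise product with the kernel and sum: 0·1 + 1·-1 + 5·1 + 2·1 + 7·2 + 6·1 + 9·-2.
Output[0,1]: The receptive field on the input at this output position is [0 1 6 / 2 7 8 / 9 0 9]. Elementwise product with the kernel and sum: 1·1 + 6·-1 + 2·1 + 7·1 + 8·2 + 9·1 + 0·-2.

8 29 8 18
9 31 13 31
8 3 9 12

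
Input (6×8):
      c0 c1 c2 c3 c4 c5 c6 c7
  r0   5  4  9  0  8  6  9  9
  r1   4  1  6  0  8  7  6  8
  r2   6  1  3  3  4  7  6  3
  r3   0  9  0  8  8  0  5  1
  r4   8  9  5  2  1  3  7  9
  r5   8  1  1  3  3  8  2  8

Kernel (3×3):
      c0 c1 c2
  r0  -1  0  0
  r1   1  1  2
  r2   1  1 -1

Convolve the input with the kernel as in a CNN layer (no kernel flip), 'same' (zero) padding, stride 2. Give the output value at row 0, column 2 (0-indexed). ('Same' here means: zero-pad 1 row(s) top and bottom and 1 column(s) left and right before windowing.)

21

The receptive field on the zero-padded input at this output position is [0 0 0 / 0 8 6 / 0 8 7]. Elementwise product with the kernel and sum: 0·-1 + 0·1 + 8·1 + 6·2 + 0·1 + 8·1 + 7·-1.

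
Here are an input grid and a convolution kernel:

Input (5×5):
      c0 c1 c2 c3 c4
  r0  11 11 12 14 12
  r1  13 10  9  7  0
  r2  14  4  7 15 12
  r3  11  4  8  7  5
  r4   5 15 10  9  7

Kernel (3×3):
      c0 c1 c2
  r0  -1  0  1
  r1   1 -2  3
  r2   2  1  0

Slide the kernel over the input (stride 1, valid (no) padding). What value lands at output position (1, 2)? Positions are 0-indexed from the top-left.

The receptive field on the input at this output position is [9 7 0 / 7 15 12 / 8 7 5]. Elementwise product with the kernel and sum: 9·-1 + 0·1 + 7·1 + 15·-2 + 12·3 + 8·2 + 7·1.

27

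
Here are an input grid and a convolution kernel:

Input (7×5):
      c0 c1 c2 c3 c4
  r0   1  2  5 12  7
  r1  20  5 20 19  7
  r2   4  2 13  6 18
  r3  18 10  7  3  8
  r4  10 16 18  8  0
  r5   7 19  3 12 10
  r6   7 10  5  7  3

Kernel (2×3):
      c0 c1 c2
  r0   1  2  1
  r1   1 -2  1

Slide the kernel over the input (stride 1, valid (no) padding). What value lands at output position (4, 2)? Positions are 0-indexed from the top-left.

23

The receptive field on the input at this output position is [18 8 0 / 3 12 10]. Elementwise product with the kernel and sum: 18·1 + 8·2 + 0·1 + 3·1 + 12·-2 + 10·1.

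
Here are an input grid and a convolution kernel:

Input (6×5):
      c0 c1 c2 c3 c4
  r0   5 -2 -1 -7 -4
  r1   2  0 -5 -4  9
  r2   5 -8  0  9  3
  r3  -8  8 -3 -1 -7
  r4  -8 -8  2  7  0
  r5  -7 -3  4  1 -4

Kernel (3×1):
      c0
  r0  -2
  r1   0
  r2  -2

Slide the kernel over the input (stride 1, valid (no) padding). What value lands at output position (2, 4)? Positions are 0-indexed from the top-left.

-6

The receptive field on the input at this output position is [3 / -7 / 0]. Elementwise product with the kernel and sum: 3·-2 + 0·-2.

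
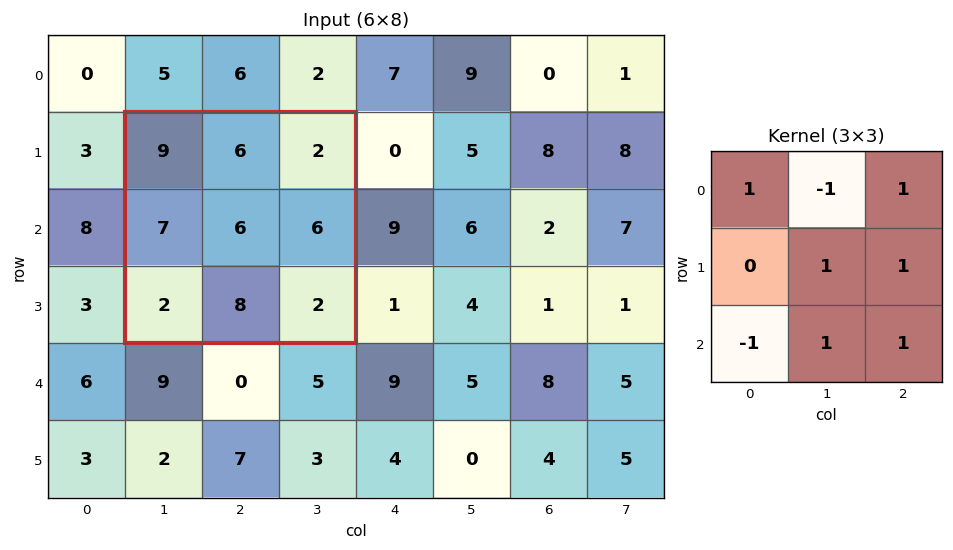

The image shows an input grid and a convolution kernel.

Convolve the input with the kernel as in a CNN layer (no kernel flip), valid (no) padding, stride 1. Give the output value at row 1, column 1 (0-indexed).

The receptive field on the input at this output position is [9 6 2 / 7 6 6 / 2 8 2]. Elementwise product with the kernel and sum: 9·1 + 6·-1 + 2·1 + 6·1 + 6·1 + 2·-1 + 8·1 + 2·1.

25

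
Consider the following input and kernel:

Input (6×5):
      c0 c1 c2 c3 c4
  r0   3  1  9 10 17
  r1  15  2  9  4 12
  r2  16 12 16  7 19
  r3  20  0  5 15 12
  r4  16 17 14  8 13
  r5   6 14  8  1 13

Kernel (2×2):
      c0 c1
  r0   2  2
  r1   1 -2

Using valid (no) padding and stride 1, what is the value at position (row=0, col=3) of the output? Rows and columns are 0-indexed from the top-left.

The receptive field on the input at this output position is [10 17 / 4 12]. Elementwise product with the kernel and sum: 10·2 + 17·2 + 4·1 + 12·-2.

34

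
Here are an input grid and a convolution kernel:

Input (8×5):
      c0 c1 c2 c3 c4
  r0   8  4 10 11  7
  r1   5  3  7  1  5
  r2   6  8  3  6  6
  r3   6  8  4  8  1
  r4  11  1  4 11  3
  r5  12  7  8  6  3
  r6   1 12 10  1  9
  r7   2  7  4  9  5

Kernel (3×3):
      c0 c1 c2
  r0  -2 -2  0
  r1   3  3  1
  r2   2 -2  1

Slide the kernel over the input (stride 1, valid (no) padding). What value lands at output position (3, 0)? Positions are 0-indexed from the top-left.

The receptive field on the input at this output position is [6 8 4 / 11 1 4 / 12 7 8]. Elementwise product with the kernel and sum: 6·-2 + 8·-2 + 11·3 + 1·3 + 4·1 + 12·2 + 7·-2 + 8·1.

30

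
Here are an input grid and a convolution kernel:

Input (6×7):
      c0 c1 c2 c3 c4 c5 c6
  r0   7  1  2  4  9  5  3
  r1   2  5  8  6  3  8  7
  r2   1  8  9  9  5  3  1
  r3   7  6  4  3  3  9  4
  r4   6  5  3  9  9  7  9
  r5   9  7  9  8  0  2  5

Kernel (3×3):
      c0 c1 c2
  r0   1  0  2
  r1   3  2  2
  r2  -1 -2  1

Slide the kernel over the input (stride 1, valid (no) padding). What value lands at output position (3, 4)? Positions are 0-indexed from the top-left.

71

The receptive field on the input at this output position is [3 9 4 / 9 7 9 / 0 2 5]. Elementwise product with the kernel and sum: 3·1 + 4·2 + 9·3 + 7·2 + 9·2 + 0·-1 + 2·-2 + 5·1.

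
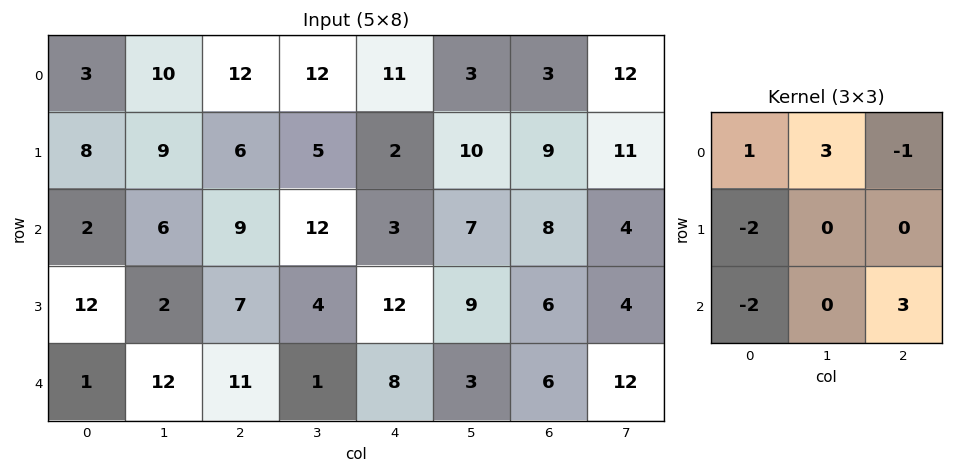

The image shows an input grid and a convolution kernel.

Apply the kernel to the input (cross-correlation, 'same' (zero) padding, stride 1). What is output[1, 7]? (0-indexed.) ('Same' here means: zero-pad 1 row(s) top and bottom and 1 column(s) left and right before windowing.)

5

The receptive field on the zero-padded input at this output position is [3 12 0 / 9 11 0 / 8 4 0]. Elementwise product with the kernel and sum: 3·1 + 12·3 + 0·-1 + 9·-2 + 8·-2 + 0·3.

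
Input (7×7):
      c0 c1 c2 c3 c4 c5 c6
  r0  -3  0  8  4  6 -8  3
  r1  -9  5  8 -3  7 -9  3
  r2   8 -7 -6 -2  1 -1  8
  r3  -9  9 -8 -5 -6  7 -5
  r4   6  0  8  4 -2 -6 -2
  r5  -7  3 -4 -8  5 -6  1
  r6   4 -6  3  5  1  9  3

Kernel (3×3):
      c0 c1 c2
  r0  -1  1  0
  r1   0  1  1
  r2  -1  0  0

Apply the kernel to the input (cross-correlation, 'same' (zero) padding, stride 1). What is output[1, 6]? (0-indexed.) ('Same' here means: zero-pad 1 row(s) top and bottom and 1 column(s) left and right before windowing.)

15

The receptive field on the zero-padded input at this output position is [-8 3 0 / -9 3 0 / -1 8 0]. Elementwise product with the kernel and sum: -8·-1 + 3·1 + 3·1 + 0·1 + -1·-1.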